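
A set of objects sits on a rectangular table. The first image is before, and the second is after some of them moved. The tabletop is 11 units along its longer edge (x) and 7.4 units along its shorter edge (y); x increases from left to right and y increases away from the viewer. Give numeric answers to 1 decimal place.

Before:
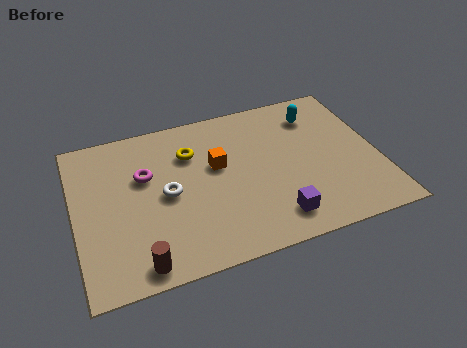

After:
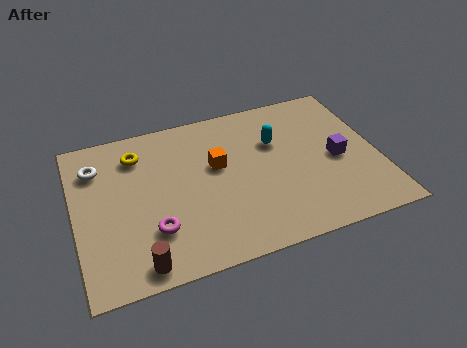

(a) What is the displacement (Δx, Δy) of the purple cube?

(2.5, 2.1)

The purple cube was at about (7.0, 1.3) and moved to about (9.5, 3.4).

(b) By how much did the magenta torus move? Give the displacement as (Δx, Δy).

(0.1, -2.6)

From the two frames, the magenta torus sits at roughly (2.6, 4.7) before and (2.7, 2.1) after.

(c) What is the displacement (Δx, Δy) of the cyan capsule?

(-1.6, -0.9)

From the two frames, the cyan capsule sits at roughly (9.0, 5.8) before and (7.4, 4.9) after.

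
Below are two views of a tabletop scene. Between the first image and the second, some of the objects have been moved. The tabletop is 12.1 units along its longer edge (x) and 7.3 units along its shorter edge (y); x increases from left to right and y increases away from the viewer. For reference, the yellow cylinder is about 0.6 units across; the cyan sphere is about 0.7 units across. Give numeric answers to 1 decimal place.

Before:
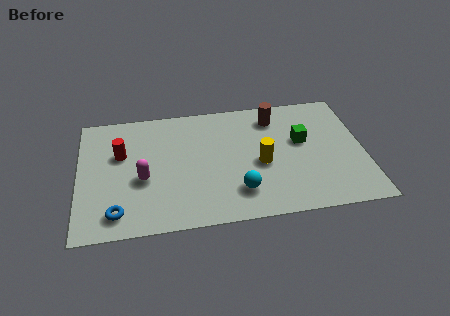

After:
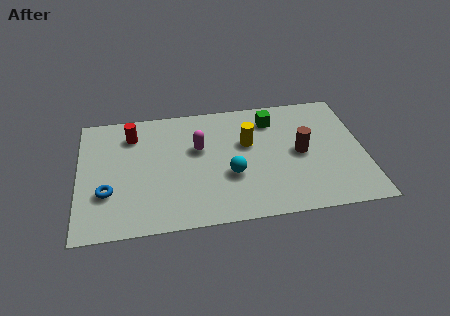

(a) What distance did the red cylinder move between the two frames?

1.2

The red cylinder was near (1.8, 4.6) before and (2.3, 5.7) after, so it travelled √(0.5² + 1.1²) ≈ 1.2 units.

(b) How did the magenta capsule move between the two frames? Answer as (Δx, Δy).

(2.4, 1.5)

The magenta capsule started near (2.7, 3.0) and ended near (5.1, 4.5).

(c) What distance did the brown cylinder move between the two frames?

2.5

From (8.4, 5.9) to (9.4, 3.6), the brown cylinder covered √(1.0² + 2.3²) ≈ 2.5 units.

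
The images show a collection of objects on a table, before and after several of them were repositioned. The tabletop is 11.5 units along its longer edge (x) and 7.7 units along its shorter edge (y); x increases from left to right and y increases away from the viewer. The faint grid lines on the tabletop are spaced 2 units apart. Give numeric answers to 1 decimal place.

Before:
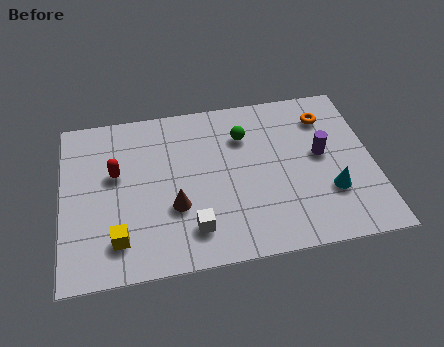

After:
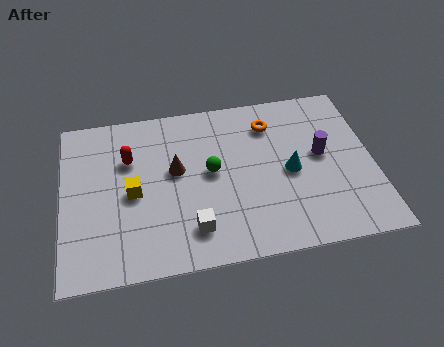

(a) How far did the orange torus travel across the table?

2.1

The orange torus was near (9.9, 6.0) before and (7.8, 6.0) after, so it travelled √(2.1² + 0.0²) ≈ 2.1 units.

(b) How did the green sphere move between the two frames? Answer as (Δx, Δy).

(-1.3, -1.5)

From the two frames, the green sphere sits at roughly (6.8, 5.6) before and (5.5, 4.1) after.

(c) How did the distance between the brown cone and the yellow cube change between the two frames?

-0.6

They were about 2.4 units apart before and 1.8 after — 0.6 units closer together.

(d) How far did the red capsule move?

0.8

The red capsule moved from about (2.0, 4.6) to (2.5, 5.2), a distance of √(0.5² + 0.6²) ≈ 0.8.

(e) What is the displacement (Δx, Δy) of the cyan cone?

(-1.4, 1.2)

From the two frames, the cyan cone sits at roughly (9.8, 2.4) before and (8.4, 3.6) after.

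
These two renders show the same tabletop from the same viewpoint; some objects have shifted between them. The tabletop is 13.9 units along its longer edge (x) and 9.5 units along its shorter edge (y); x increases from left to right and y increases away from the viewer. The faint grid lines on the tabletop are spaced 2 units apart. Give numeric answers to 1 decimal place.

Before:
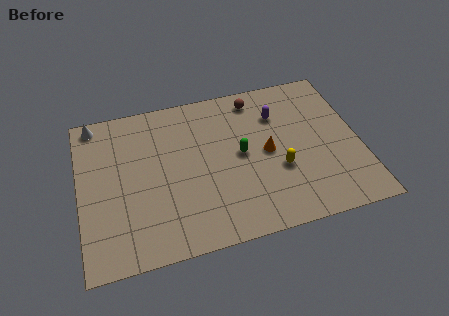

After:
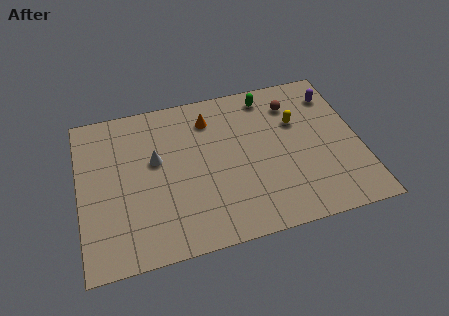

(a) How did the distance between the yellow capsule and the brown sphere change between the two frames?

-3.6

They were about 4.8 units apart before and 1.2 after — 3.6 units closer together.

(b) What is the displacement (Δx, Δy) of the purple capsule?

(2.9, 0.6)

From the two frames, the purple capsule sits at roughly (10.0, 6.9) before and (12.9, 7.5) after.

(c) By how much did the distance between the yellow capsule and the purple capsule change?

-1.0

They were about 3.4 units apart before and 2.4 after — 1.0 units closer together.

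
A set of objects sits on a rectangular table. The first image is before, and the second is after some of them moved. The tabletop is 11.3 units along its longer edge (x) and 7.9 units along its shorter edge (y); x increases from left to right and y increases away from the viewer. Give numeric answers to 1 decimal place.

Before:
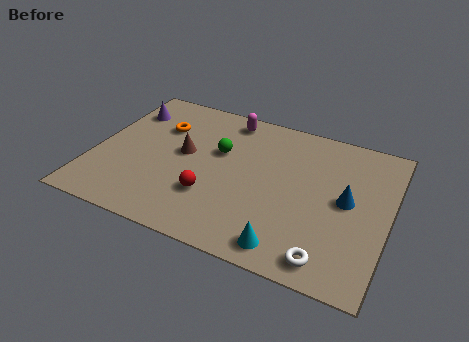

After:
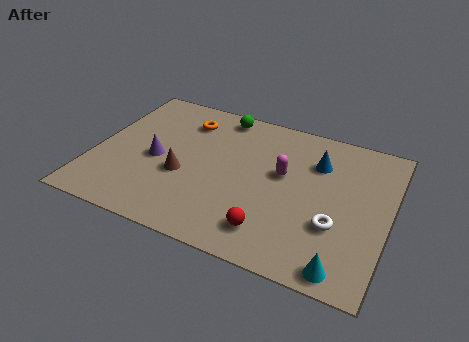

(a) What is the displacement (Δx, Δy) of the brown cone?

(0.1, -1.2)

The brown cone was at about (3.4, 4.3) and moved to about (3.5, 3.1).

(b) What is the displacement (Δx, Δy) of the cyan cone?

(2.1, -0.2)

The cyan cone started near (7.8, 1.0) and ended near (9.9, 0.8).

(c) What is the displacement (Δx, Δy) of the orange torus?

(0.9, 0.7)

The orange torus started near (2.3, 5.5) and ended near (3.2, 6.2).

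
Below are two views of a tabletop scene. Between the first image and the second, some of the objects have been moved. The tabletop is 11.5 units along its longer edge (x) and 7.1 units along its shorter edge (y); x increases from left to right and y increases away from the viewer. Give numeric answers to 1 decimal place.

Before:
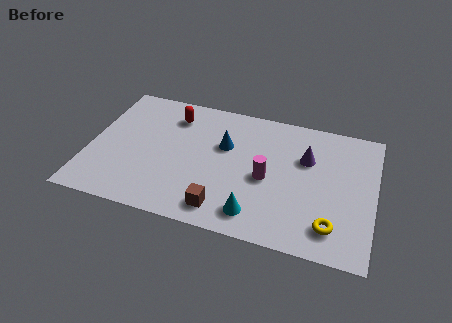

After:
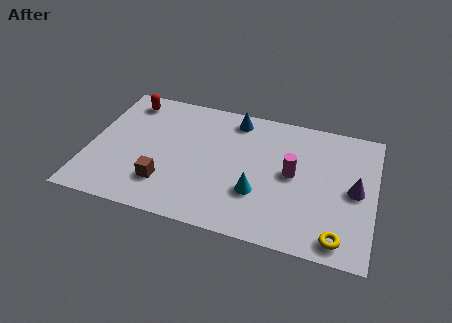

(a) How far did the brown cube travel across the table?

2.5

The brown cube moved from about (5.6, 1.1) to (3.2, 1.8), a distance of √(2.4² + 0.7²) ≈ 2.5.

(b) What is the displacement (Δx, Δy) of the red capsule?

(-1.9, 0.4)

The red capsule started near (3.2, 5.6) and ended near (1.3, 6.0).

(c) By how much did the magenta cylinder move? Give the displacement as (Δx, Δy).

(1.0, 0.5)

From the two frames, the magenta cylinder sits at roughly (7.2, 3.2) before and (8.2, 3.7) after.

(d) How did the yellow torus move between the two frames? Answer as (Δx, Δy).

(0.3, -0.5)

The yellow torus was at about (9.9, 1.4) and moved to about (10.2, 0.9).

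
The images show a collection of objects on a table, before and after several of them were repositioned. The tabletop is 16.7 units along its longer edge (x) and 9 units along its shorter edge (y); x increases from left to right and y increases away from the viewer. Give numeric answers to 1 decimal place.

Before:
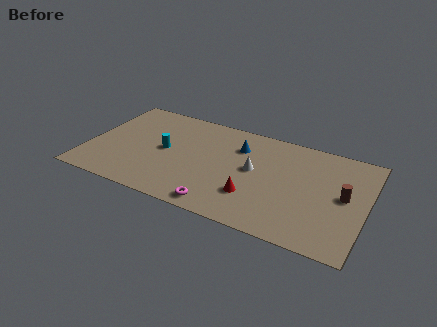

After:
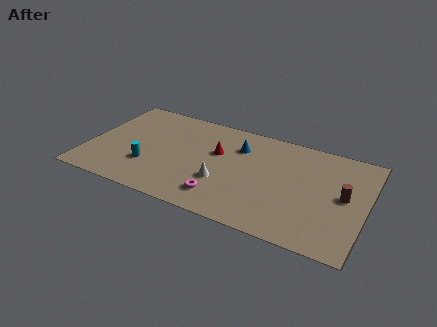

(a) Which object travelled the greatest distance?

the red cone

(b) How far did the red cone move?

3.9

From (10.2, 2.6) to (7.7, 5.6), the red cone covered √(2.5² + 3.0²) ≈ 3.9 units.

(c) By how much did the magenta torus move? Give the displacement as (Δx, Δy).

(0.0, 0.8)

The magenta torus started near (8.4, 1.0) and ended near (8.4, 1.8).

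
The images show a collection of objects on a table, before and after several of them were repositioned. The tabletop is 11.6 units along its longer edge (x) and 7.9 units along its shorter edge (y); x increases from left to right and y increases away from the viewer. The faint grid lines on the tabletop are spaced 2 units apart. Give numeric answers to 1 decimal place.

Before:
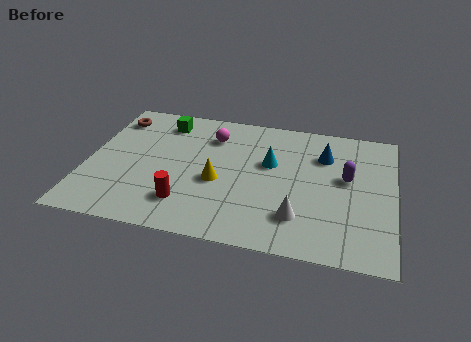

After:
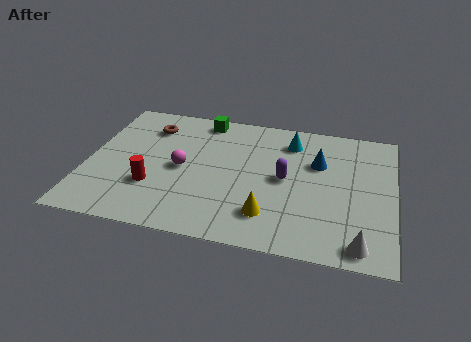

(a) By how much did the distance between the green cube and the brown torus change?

+0.3

They were about 1.9 units apart before and 2.2 after — 0.3 units further apart.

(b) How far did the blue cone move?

0.5

The blue cone moved from about (8.9, 5.7) to (8.7, 5.2), a distance of √(0.2² + 0.5²) ≈ 0.5.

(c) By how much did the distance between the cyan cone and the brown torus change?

-0.9

Before: roughly 6.3 units apart; after: 5.4. That's 0.9 units closer together.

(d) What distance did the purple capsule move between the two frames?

2.4

From (9.8, 4.5) to (7.5, 4.0), the purple capsule covered √(2.3² + 0.5²) ≈ 2.4 units.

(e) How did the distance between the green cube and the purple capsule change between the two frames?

-2.9

They were about 7.4 units apart before and 4.5 after — 2.9 units closer together.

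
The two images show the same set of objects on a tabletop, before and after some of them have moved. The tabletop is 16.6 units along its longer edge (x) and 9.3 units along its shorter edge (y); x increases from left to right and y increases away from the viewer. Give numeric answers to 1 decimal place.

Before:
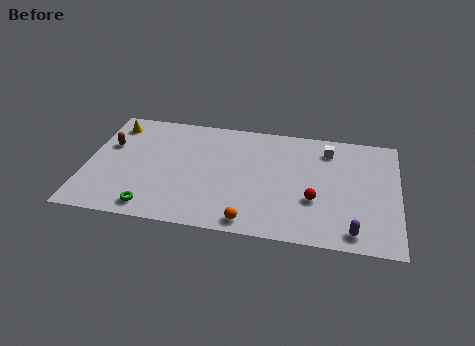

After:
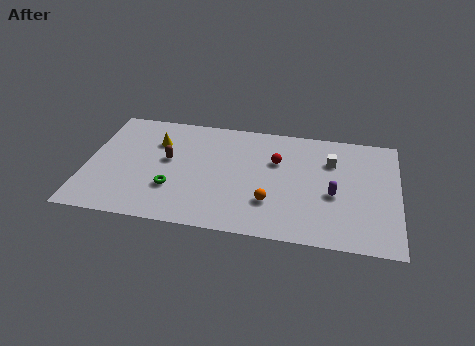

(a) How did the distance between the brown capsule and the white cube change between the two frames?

-3.0

The distance was about 11.8 in the first image and 8.8 in the second, so they moved 3.0 units closer together.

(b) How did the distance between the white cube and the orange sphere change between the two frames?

-2.6

Before: roughly 7.6 units apart; after: 5.0. That's 2.6 units closer together.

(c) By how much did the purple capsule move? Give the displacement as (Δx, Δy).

(-1.1, 2.7)

The purple capsule was at about (14.3, 1.2) and moved to about (13.2, 3.9).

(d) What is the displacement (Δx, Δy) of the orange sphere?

(1.0, 1.7)

The orange sphere was at about (8.9, 1.0) and moved to about (9.9, 2.7).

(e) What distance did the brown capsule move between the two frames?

3.3

The brown capsule moved from about (1.1, 5.9) to (4.3, 5.2), a distance of √(3.2² + 0.7²) ≈ 3.3.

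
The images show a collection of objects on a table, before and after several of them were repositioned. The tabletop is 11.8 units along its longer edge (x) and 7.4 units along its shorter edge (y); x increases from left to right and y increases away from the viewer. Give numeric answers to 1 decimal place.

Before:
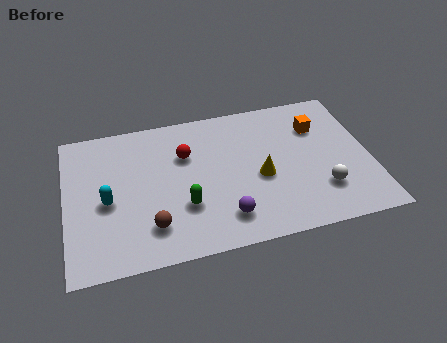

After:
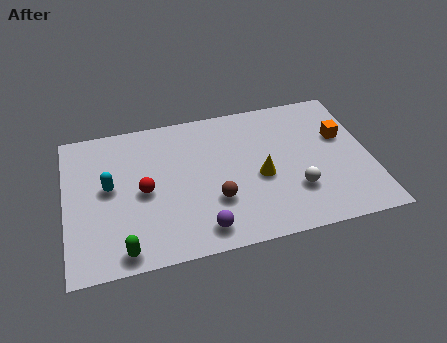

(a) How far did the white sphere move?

1.0

From (9.8, 2.0) to (8.8, 2.2), the white sphere covered √(1.0² + 0.2²) ≈ 1.0 units.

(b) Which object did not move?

the yellow cone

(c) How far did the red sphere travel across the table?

2.3

The red sphere moved from about (4.7, 5.0) to (3.0, 3.5), a distance of √(1.7² + 1.5²) ≈ 2.3.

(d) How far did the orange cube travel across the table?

1.1

From (9.9, 5.3) to (10.8, 4.6), the orange cube covered √(0.9² + 0.7²) ≈ 1.1 units.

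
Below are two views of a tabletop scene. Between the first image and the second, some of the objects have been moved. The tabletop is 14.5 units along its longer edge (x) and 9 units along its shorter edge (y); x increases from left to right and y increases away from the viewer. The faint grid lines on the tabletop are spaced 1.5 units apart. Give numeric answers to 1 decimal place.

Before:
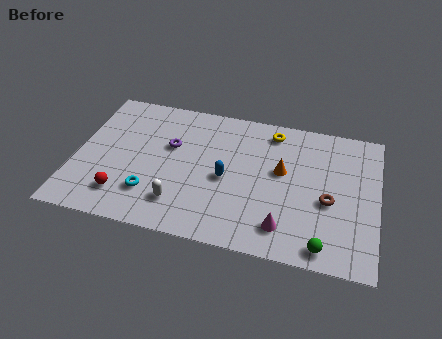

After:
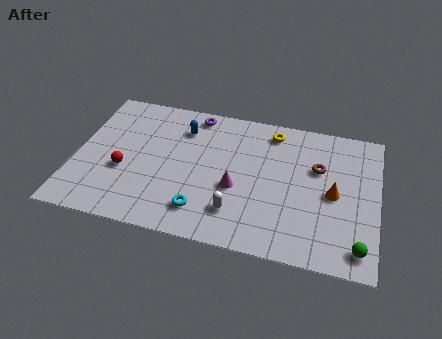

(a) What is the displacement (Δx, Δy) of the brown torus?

(-0.6, 2.0)

The brown torus started near (12.2, 3.8) and ended near (11.6, 5.8).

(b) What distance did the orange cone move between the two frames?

2.7

From (9.9, 5.2) to (12.4, 4.3), the orange cone covered √(2.5² + 0.9²) ≈ 2.7 units.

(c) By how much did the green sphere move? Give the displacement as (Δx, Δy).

(1.6, 0.3)

The green sphere started near (12.1, 1.0) and ended near (13.7, 1.3).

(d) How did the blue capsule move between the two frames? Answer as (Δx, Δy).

(-2.3, 2.8)

The blue capsule was at about (7.3, 4.1) and moved to about (5.0, 6.9).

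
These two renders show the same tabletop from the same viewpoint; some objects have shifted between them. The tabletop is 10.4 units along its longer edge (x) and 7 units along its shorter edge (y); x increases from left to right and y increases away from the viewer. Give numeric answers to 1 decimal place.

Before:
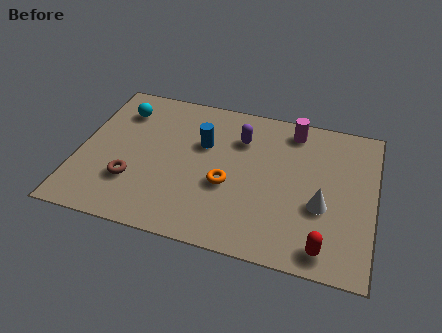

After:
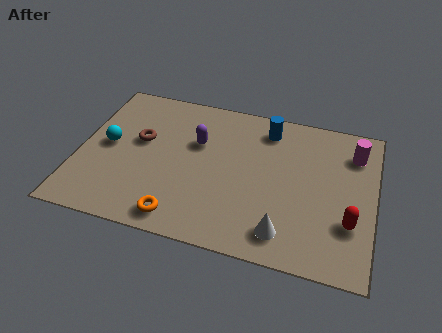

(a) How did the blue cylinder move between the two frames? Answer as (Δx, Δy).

(2.2, 1.3)

The blue cylinder started near (4.3, 4.5) and ended near (6.5, 5.8).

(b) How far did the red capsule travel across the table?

1.5

The red capsule was near (8.8, 0.9) before and (9.6, 2.2) after, so it travelled √(0.8² + 1.3²) ≈ 1.5 units.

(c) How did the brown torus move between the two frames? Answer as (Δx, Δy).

(0.1, 2.0)

The brown torus started near (2.0, 2.1) and ended near (2.1, 4.1).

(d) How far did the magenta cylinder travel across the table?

2.3

From (7.4, 6.0) to (9.6, 5.4), the magenta cylinder covered √(2.2² + 0.6²) ≈ 2.3 units.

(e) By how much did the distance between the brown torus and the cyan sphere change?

-2.2

The distance was about 3.4 in the first image and 1.2 in the second, so they moved 2.2 units closer together.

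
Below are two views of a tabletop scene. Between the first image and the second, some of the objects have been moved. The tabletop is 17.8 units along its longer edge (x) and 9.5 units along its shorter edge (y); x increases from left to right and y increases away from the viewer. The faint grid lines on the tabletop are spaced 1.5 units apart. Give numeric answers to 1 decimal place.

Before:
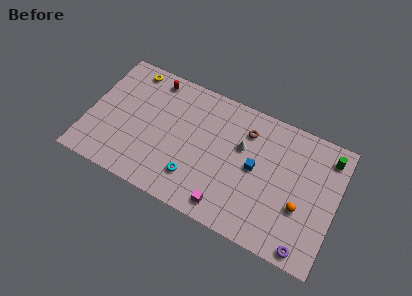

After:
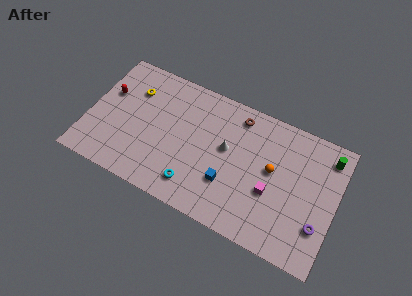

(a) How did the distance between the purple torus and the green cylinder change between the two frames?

-1.9

The distance was about 7.0 in the first image and 5.1 in the second, so they moved 1.9 units closer together.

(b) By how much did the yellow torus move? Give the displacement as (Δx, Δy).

(0.4, -1.5)

The yellow torus started near (2.5, 8.4) and ended near (2.9, 6.9).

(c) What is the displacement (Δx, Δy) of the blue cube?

(-1.7, -1.9)

From the two frames, the blue cube sits at roughly (12.0, 4.9) before and (10.3, 3.0) after.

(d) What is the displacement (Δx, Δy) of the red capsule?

(-3.0, -2.3)

The red capsule started near (4.2, 8.3) and ended near (1.2, 6.0).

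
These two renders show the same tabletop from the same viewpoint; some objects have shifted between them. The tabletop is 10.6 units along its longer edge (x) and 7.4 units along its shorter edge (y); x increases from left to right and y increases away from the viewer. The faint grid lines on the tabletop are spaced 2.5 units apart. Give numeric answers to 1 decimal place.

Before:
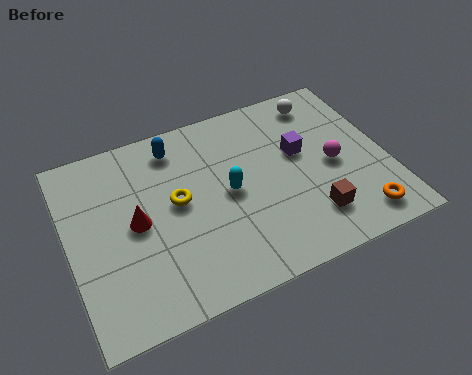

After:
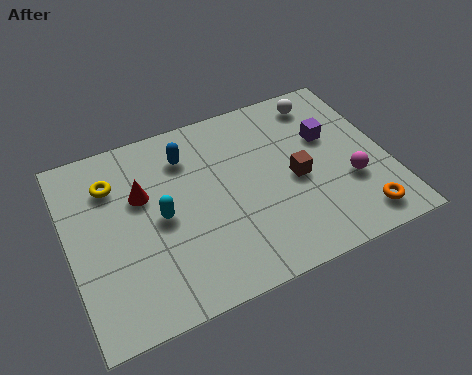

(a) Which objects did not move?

the orange torus and the white sphere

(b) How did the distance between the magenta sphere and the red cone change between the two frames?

+0.4

They were about 6.6 units apart before and 7.0 after — 0.4 units further apart.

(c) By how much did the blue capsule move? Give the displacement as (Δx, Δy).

(0.3, -0.5)

The blue capsule was at about (3.8, 6.2) and moved to about (4.1, 5.7).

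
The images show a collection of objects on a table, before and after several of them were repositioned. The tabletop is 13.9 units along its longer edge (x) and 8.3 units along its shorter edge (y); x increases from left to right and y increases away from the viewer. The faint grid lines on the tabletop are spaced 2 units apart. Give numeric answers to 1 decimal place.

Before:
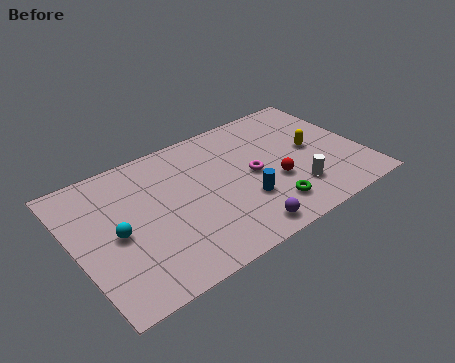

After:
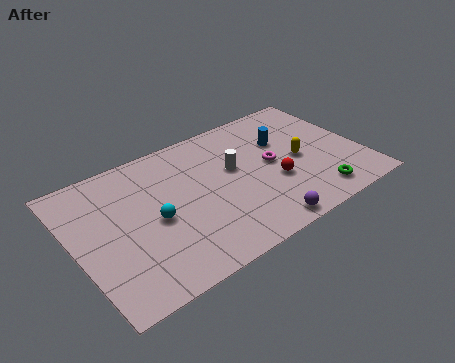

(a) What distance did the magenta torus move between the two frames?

1.0

The magenta torus moved from about (8.6, 4.1) to (9.6, 4.3), a distance of √(1.0² + 0.2²) ≈ 1.0.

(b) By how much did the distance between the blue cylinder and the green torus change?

+2.9

Before: roughly 1.4 units apart; after: 4.3. That's 2.9 units further apart.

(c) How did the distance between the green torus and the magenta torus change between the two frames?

+1.0

The distance was about 2.4 in the first image and 3.4 in the second, so they moved 1.0 units further apart.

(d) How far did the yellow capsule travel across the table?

0.8

The yellow capsule moved from about (11.6, 4.3) to (10.9, 3.9), a distance of √(0.7² + 0.4²) ≈ 0.8.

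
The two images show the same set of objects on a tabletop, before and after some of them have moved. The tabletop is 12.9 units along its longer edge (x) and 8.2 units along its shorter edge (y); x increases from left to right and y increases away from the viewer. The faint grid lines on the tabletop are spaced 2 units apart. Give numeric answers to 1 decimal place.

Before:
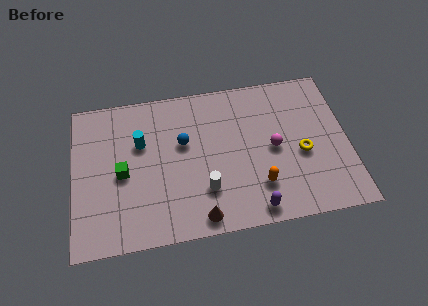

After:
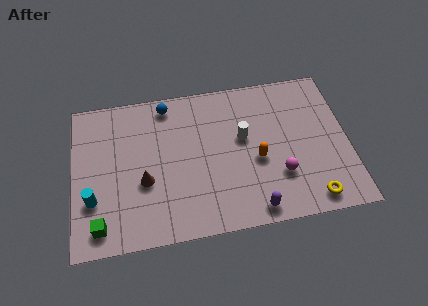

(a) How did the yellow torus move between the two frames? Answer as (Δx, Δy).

(0.3, -2.5)

The yellow torus was at about (10.7, 3.5) and moved to about (11.0, 1.0).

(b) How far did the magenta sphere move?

1.5

The magenta sphere moved from about (9.4, 4.0) to (9.6, 2.5), a distance of √(0.2² + 1.5²) ≈ 1.5.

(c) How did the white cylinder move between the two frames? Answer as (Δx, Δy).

(1.9, 2.5)

The white cylinder was at about (6.1, 2.3) and moved to about (8.0, 4.8).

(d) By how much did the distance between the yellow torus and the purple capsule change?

-0.8

They were about 3.5 units apart before and 2.7 after — 0.8 units closer together.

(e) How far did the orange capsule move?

1.4

From (8.6, 2.1) to (8.6, 3.5), the orange capsule covered √(0.0² + 1.4²) ≈ 1.4 units.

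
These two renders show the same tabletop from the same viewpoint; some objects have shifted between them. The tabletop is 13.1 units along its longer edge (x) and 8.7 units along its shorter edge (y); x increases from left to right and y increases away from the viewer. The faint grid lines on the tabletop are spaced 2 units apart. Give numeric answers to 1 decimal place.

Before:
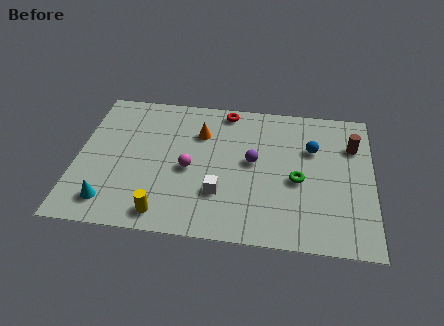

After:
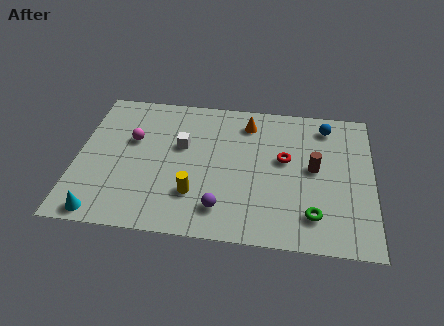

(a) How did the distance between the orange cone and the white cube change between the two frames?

-0.3

The distance was about 3.7 in the first image and 3.4 in the second, so they moved 0.3 units closer together.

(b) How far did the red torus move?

3.9

From (6.5, 7.8) to (9.2, 5.0), the red torus covered √(2.7² + 2.8²) ≈ 3.9 units.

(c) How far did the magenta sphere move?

3.0

From (5.0, 3.9) to (2.4, 5.4), the magenta sphere covered √(2.6² + 1.5²) ≈ 3.0 units.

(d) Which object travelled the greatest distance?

the red torus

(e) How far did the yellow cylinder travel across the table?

1.8

From (4.0, 1.1) to (5.3, 2.4), the yellow cylinder covered √(1.3² + 1.3²) ≈ 1.8 units.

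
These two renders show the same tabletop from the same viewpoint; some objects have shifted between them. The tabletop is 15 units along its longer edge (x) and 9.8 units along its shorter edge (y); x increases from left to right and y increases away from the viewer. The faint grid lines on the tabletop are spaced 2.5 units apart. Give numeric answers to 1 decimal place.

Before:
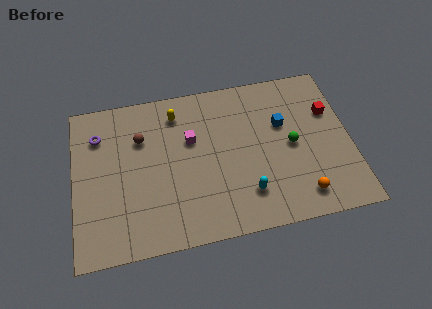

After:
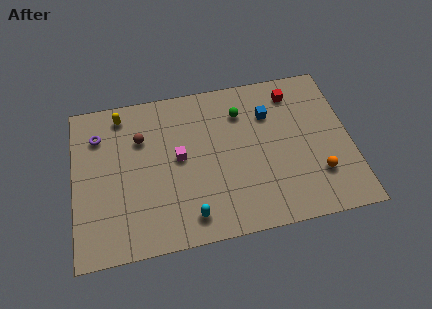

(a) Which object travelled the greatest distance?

the green sphere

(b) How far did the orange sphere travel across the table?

1.5

The orange sphere was near (12.1, 1.6) before and (13.1, 2.7) after, so it travelled √(1.0² + 1.1²) ≈ 1.5 units.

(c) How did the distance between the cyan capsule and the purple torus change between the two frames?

-1.8

Before: roughly 9.3 units apart; after: 7.5. That's 1.8 units closer together.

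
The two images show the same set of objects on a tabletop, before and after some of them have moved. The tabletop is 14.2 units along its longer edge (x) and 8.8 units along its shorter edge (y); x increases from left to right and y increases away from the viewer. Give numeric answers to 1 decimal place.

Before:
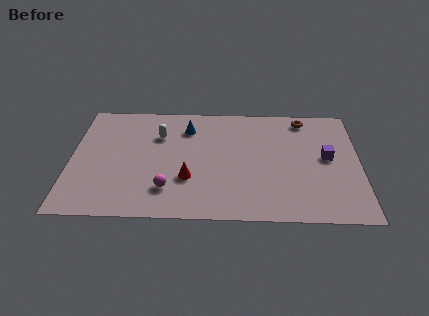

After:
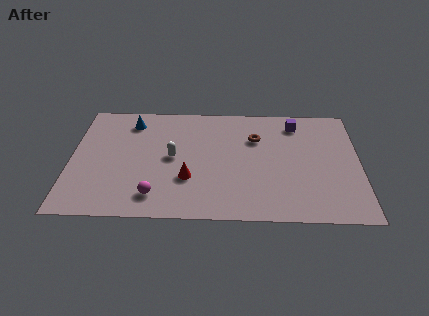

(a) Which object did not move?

the red cone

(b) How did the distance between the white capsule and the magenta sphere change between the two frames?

-1.1

The distance was about 4.1 in the first image and 3.0 in the second, so they moved 1.1 units closer together.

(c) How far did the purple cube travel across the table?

3.0

From (12.6, 4.7) to (11.1, 7.3), the purple cube covered √(1.5² + 2.6²) ≈ 3.0 units.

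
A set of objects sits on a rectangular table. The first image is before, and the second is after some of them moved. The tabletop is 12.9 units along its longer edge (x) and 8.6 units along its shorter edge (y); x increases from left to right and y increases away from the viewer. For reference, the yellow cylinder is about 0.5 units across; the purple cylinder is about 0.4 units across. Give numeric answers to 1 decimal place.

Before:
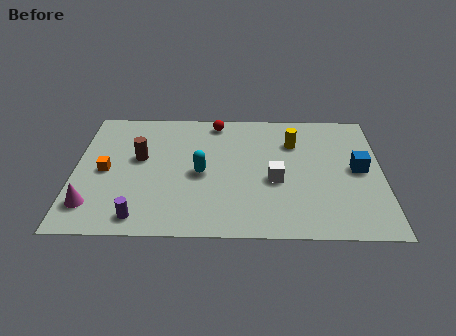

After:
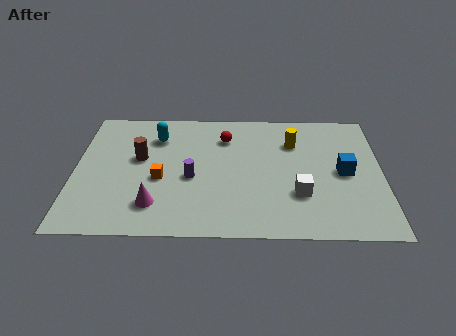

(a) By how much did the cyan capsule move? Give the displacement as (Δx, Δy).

(-1.9, 2.5)

From the two frames, the cyan capsule sits at roughly (5.3, 4.0) before and (3.4, 6.5) after.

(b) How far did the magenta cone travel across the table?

2.6

The magenta cone was near (0.8, 1.8) before and (3.4, 1.9) after, so it travelled √(2.6² + 0.1²) ≈ 2.6 units.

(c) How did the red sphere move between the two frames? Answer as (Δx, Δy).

(0.4, -1.1)

From the two frames, the red sphere sits at roughly (5.9, 7.6) before and (6.3, 6.5) after.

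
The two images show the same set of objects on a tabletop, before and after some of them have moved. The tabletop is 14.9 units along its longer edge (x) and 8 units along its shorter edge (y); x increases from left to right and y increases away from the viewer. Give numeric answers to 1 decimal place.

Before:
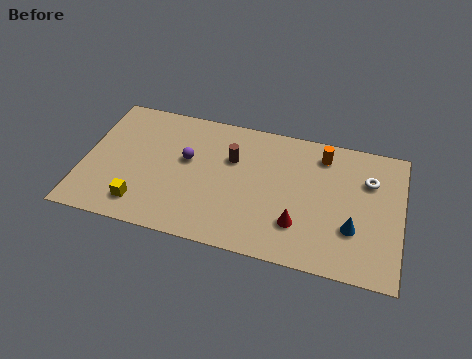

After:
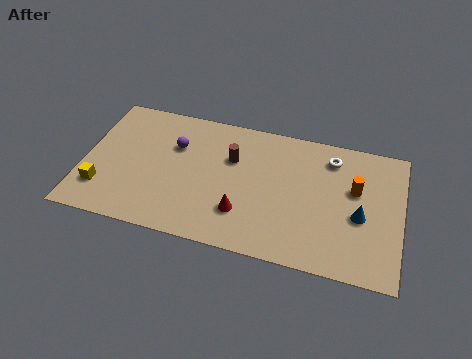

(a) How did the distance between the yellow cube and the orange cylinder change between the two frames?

+2.4

They were about 9.7 units apart before and 12.1 after — 2.4 units further apart.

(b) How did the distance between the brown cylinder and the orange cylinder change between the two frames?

+1.4

They were about 4.4 units apart before and 5.8 after — 1.4 units further apart.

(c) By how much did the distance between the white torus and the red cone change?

+1.2

The distance was about 4.6 in the first image and 5.8 in the second, so they moved 1.2 units further apart.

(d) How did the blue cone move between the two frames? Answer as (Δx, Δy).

(0.3, 0.8)

The blue cone was at about (12.7, 2.6) and moved to about (13.0, 3.4).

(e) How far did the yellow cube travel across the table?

2.0

From (2.9, 1.5) to (1.0, 2.0), the yellow cube covered √(1.9² + 0.5²) ≈ 2.0 units.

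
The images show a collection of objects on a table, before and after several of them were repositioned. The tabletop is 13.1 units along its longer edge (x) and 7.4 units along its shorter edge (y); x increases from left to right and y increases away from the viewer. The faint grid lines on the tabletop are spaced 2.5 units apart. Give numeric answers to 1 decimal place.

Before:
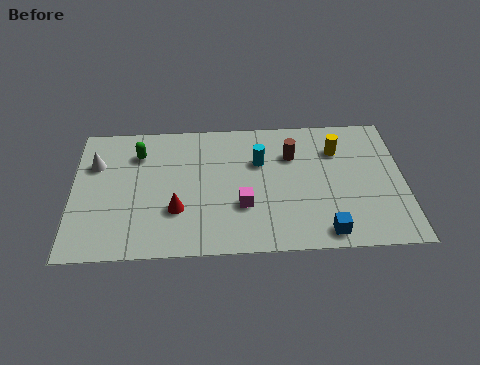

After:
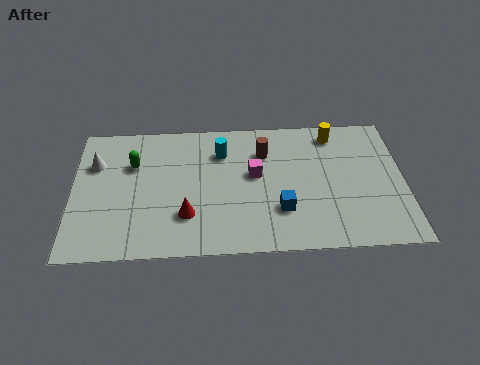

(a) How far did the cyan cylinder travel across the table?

1.6

The cyan cylinder was near (7.4, 4.9) before and (5.9, 5.5) after, so it travelled √(1.5² + 0.6²) ≈ 1.6 units.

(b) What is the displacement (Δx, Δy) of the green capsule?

(-0.2, -0.6)

The green capsule was at about (2.6, 5.6) and moved to about (2.4, 5.0).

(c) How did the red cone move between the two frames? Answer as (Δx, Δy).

(0.4, -0.3)

From the two frames, the red cone sits at roughly (4.1, 2.4) before and (4.5, 2.1) after.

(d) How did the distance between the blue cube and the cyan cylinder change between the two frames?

-0.7

The distance was about 4.7 in the first image and 4.0 in the second, so they moved 0.7 units closer together.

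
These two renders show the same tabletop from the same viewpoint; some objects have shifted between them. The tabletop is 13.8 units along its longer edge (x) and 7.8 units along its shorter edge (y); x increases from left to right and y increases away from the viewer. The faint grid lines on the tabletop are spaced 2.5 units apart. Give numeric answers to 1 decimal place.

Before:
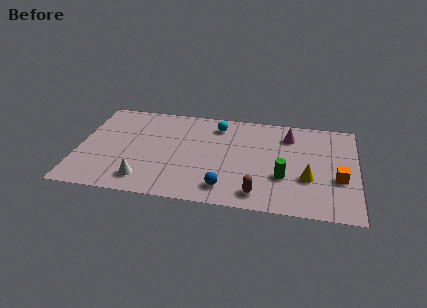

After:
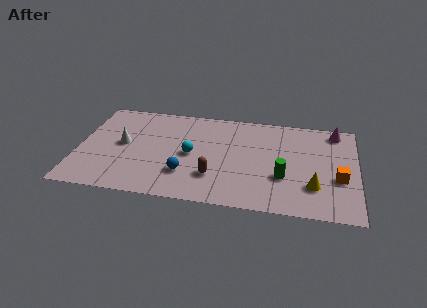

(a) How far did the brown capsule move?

2.4

The brown capsule was near (9.0, 1.2) before and (6.8, 2.2) after, so it travelled √(2.2² + 1.0²) ≈ 2.4 units.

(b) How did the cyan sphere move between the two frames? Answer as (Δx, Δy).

(-1.2, -2.6)

The cyan sphere was at about (6.8, 6.4) and moved to about (5.6, 3.8).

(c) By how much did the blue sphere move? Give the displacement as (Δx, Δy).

(-2.0, 0.8)

The blue sphere started near (7.4, 1.4) and ended near (5.4, 2.2).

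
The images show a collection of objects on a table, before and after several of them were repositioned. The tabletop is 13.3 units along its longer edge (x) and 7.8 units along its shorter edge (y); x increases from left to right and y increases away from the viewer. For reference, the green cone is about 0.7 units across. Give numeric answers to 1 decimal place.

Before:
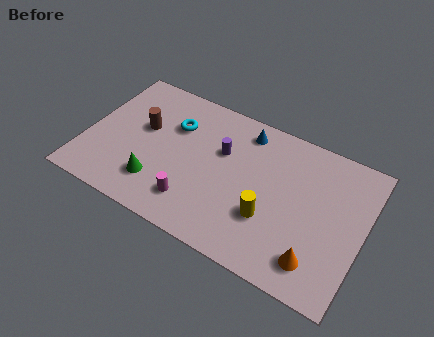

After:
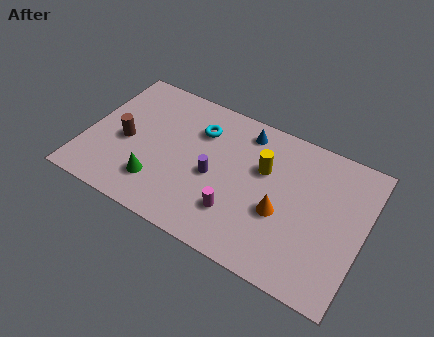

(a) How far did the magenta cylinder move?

2.0

From (5.5, 1.7) to (7.5, 2.1), the magenta cylinder covered √(2.0² + 0.4²) ≈ 2.0 units.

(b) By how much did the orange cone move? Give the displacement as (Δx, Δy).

(-1.9, 1.6)

The orange cone started near (11.4, 1.5) and ended near (9.5, 3.1).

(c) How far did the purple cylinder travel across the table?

1.5

From (6.4, 5.0) to (6.2, 3.5), the purple cylinder covered √(0.2² + 1.5²) ≈ 1.5 units.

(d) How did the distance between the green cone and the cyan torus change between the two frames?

+0.6

Before: roughly 3.5 units apart; after: 4.1. That's 0.6 units further apart.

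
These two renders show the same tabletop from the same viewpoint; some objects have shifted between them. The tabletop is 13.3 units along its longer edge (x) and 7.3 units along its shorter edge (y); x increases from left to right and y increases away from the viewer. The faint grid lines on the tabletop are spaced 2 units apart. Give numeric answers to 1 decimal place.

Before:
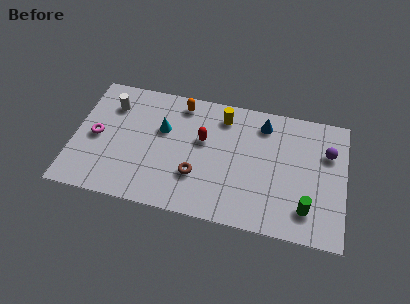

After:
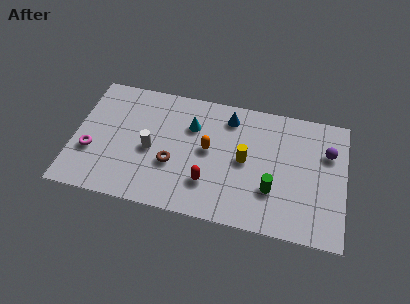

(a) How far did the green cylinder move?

1.8

From (11.5, 1.6) to (9.8, 2.3), the green cylinder covered √(1.7² + 0.7²) ≈ 1.8 units.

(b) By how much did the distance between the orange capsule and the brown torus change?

-2.0

Before: roughly 4.1 units apart; after: 2.1. That's 2.0 units closer together.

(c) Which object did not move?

the purple sphere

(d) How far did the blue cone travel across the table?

1.7

The blue cone was near (9.2, 6.0) before and (7.5, 6.0) after, so it travelled √(1.7² + 0.0²) ≈ 1.7 units.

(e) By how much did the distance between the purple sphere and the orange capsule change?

-1.5

The distance was about 7.4 in the first image and 5.9 in the second, so they moved 1.5 units closer together.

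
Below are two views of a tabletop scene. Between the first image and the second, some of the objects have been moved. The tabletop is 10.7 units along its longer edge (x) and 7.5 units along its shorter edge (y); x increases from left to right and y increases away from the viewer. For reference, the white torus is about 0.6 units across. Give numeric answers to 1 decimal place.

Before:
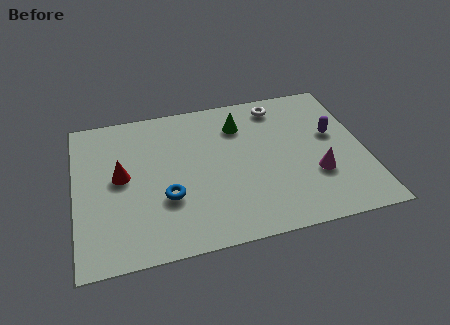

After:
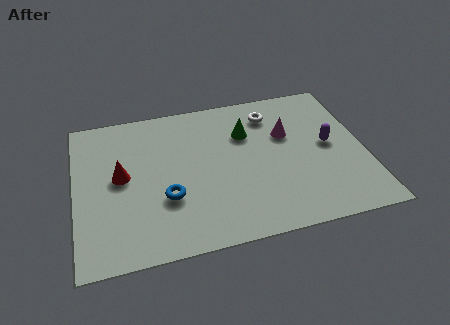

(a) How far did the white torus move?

0.5

The white torus moved from about (7.7, 6.4) to (7.4, 6.0), a distance of √(0.3² + 0.4²) ≈ 0.5.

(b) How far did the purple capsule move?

0.5

From (9.6, 4.4) to (9.4, 3.9), the purple capsule covered √(0.2² + 0.5²) ≈ 0.5 units.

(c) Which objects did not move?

the blue torus and the red cone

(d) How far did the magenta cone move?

2.5

The magenta cone was near (8.8, 2.5) before and (7.9, 4.8) after, so it travelled √(0.9² + 2.3²) ≈ 2.5 units.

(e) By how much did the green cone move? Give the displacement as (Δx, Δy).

(0.2, -0.5)

From the two frames, the green cone sits at roughly (6.2, 5.7) before and (6.4, 5.2) after.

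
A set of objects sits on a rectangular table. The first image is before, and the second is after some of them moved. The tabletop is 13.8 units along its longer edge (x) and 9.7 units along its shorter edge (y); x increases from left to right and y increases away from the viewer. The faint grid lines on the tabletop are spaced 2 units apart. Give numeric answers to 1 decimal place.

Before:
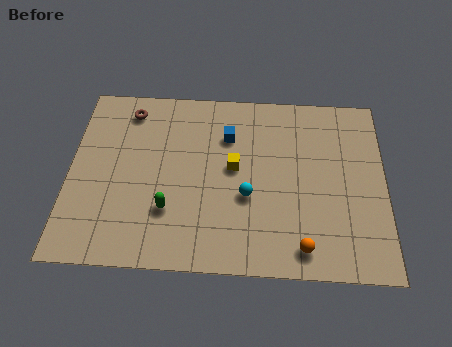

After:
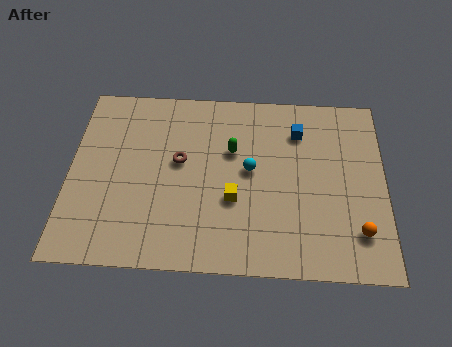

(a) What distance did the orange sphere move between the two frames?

2.6

The orange sphere was near (10.2, 1.3) before and (12.6, 2.2) after, so it travelled √(2.4² + 0.9²) ≈ 2.6 units.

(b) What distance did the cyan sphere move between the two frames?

1.4

The cyan sphere was near (7.8, 3.8) before and (7.9, 5.2) after, so it travelled √(0.1² + 1.4²) ≈ 1.4 units.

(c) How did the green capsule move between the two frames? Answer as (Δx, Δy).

(2.7, 3.3)

From the two frames, the green capsule sits at roughly (4.4, 2.9) before and (7.1, 6.2) after.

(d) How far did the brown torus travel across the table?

3.5

The brown torus was near (2.5, 8.2) before and (4.8, 5.5) after, so it travelled √(2.3² + 2.7²) ≈ 3.5 units.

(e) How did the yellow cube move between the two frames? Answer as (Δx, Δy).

(0.0, -1.7)

The yellow cube started near (7.2, 5.3) and ended near (7.2, 3.6).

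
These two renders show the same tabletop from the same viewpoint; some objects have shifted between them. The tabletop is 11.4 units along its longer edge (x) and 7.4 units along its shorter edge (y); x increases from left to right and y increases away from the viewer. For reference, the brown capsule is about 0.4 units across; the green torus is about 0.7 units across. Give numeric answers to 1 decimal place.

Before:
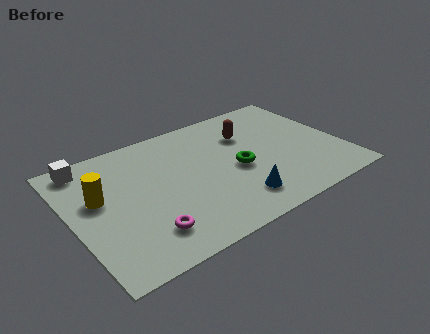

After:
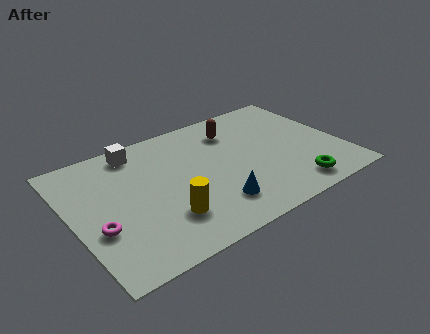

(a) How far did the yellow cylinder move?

3.4

From (1.2, 4.4) to (3.6, 2.0), the yellow cylinder covered √(2.4² + 2.4²) ≈ 3.4 units.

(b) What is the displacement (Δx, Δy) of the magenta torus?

(-1.8, 1.1)

The magenta torus was at about (2.7, 1.6) and moved to about (0.9, 2.7).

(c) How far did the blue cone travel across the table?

0.9

The blue cone moved from about (6.5, 1.5) to (5.6, 1.7), a distance of √(0.9² + 0.2²) ≈ 0.9.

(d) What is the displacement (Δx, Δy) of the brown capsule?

(-0.5, 0.5)

The brown capsule was at about (7.7, 5.2) and moved to about (7.2, 5.7).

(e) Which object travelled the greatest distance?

the yellow cylinder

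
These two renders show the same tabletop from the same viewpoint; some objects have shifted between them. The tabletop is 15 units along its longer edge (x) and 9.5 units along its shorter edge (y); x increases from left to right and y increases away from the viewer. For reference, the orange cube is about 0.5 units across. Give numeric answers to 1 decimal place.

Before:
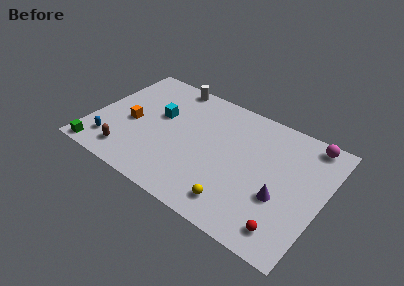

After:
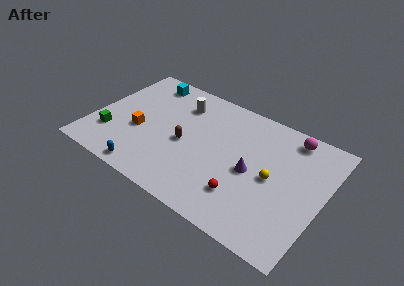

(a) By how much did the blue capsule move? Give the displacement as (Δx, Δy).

(2.6, -1.0)

The blue capsule was at about (1.6, 1.9) and moved to about (4.2, 0.9).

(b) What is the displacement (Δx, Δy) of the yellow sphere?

(1.8, 3.0)

The yellow sphere was at about (10.0, 1.6) and moved to about (11.8, 4.6).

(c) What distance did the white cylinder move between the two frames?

1.7

From (4.3, 8.7) to (5.2, 7.3), the white cylinder covered √(0.9² + 1.4²) ≈ 1.7 units.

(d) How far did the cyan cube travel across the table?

2.9

The cyan cube was near (4.1, 5.7) before and (2.7, 8.2) after, so it travelled √(1.4² + 2.5²) ≈ 2.9 units.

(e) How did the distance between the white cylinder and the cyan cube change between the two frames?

-0.3

They were about 3.0 units apart before and 2.7 after — 0.3 units closer together.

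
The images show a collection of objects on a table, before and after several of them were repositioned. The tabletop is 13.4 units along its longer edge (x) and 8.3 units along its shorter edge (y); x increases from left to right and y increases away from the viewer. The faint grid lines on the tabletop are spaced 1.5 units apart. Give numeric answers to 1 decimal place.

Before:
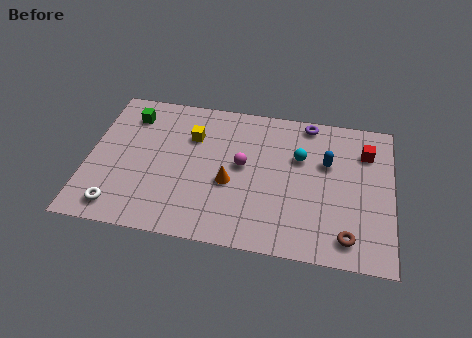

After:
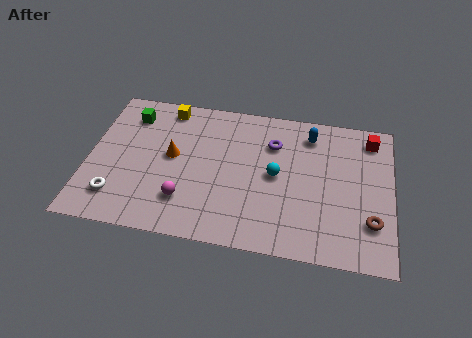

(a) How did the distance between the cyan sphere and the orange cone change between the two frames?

+1.0

Before: roughly 3.6 units apart; after: 4.6. That's 1.0 units further apart.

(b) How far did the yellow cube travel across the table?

1.9

From (4.5, 5.8) to (3.3, 7.3), the yellow cube covered √(1.2² + 1.5²) ≈ 1.9 units.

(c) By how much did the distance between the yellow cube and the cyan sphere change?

+1.1

They were about 4.8 units apart before and 5.9 after — 1.1 units further apart.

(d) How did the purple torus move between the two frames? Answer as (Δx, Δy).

(-1.5, -1.5)

The purple torus was at about (9.6, 7.5) and moved to about (8.1, 6.0).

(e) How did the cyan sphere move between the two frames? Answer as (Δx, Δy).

(-1.0, -1.2)

From the two frames, the cyan sphere sits at roughly (9.3, 5.4) before and (8.3, 4.2) after.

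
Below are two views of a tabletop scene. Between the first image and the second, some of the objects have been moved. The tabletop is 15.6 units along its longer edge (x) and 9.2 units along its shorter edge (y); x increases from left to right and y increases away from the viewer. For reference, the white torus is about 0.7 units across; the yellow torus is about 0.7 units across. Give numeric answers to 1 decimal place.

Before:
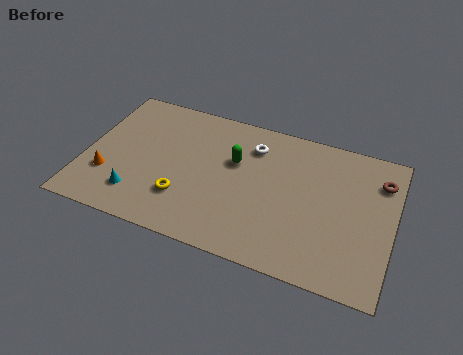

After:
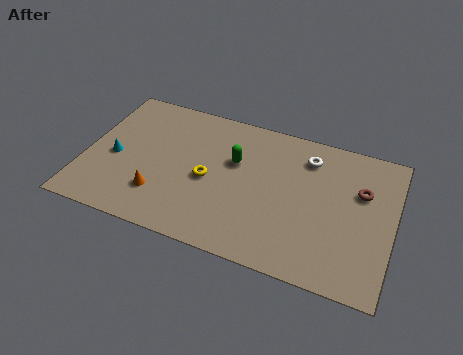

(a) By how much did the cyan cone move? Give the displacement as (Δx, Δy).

(-1.4, 2.1)

The cyan cone started near (2.9, 2.0) and ended near (1.5, 4.1).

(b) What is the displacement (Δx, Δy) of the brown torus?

(-0.9, -1.0)

The brown torus was at about (14.8, 7.0) and moved to about (13.9, 6.0).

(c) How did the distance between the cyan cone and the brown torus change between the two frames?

-0.4

Before: roughly 12.9 units apart; after: 12.5. That's 0.4 units closer together.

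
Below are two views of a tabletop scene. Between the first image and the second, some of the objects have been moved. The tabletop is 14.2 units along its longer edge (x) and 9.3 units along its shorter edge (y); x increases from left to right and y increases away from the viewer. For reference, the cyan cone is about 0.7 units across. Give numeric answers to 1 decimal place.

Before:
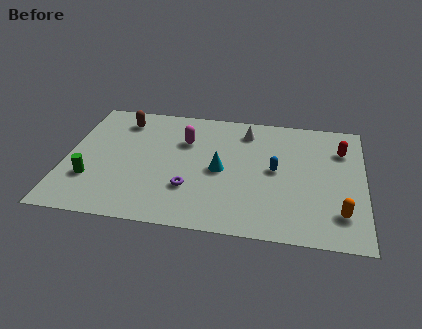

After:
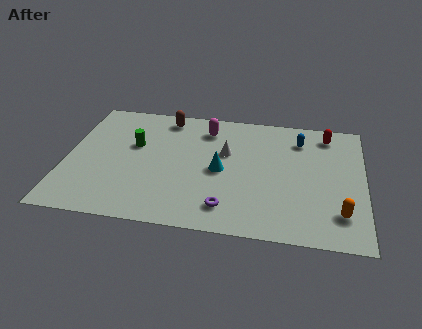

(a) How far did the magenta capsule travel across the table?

1.5

The magenta capsule was near (5.6, 6.4) before and (6.6, 7.5) after, so it travelled √(1.0² + 1.1²) ≈ 1.5 units.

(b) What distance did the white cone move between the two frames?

2.0

The white cone was near (8.5, 7.6) before and (7.6, 5.8) after, so it travelled √(0.9² + 1.8²) ≈ 2.0 units.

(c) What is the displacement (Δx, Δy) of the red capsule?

(-0.7, 1.1)

The red capsule started near (13.1, 6.8) and ended near (12.4, 7.9).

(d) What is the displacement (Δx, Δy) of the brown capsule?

(2.1, 0.5)

The brown capsule was at about (2.5, 7.6) and moved to about (4.6, 8.1).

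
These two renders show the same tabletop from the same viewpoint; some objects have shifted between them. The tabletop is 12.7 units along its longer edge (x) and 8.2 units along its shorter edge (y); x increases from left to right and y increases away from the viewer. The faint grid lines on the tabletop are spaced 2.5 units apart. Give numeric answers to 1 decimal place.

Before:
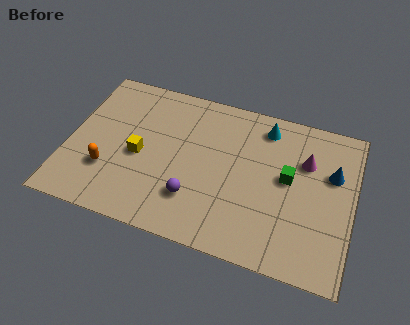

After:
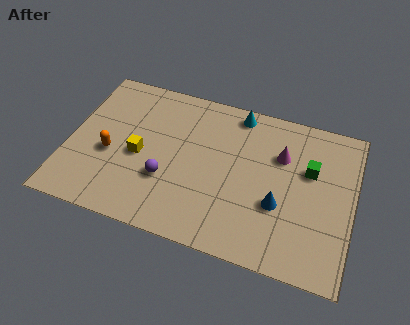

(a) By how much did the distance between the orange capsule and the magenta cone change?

-1.3

The distance was about 9.1 in the first image and 7.8 in the second, so they moved 1.3 units closer together.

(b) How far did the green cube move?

1.1

The green cube was near (9.8, 4.5) before and (10.7, 5.2) after, so it travelled √(0.9² + 0.7²) ≈ 1.1 units.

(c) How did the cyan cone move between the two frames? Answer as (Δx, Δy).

(-1.3, 0.4)

From the two frames, the cyan cone sits at roughly (8.6, 6.9) before and (7.3, 7.3) after.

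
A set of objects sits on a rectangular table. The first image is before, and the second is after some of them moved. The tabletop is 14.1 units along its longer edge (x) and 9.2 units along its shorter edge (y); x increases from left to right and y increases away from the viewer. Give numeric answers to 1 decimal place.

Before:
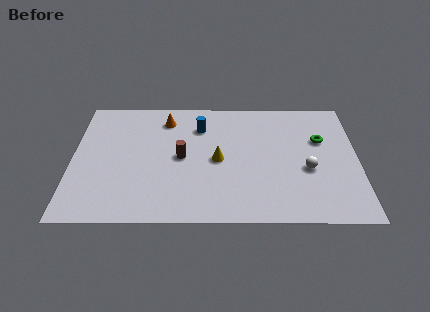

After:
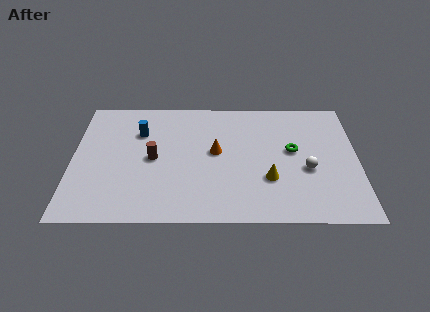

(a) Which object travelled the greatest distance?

the orange cone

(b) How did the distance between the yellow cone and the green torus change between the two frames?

-2.9

They were about 5.3 units apart before and 2.4 after — 2.9 units closer together.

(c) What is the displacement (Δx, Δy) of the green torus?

(-1.4, -0.8)

From the two frames, the green torus sits at roughly (12.3, 5.9) before and (10.9, 5.1) after.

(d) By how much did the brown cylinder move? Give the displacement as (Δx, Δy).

(-1.4, -0.1)

From the two frames, the brown cylinder sits at roughly (5.4, 4.6) before and (4.0, 4.5) after.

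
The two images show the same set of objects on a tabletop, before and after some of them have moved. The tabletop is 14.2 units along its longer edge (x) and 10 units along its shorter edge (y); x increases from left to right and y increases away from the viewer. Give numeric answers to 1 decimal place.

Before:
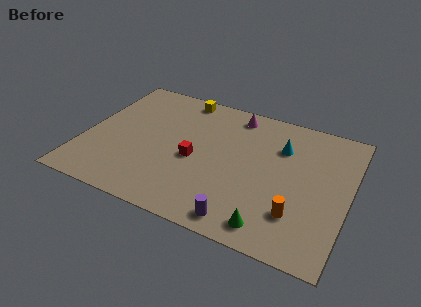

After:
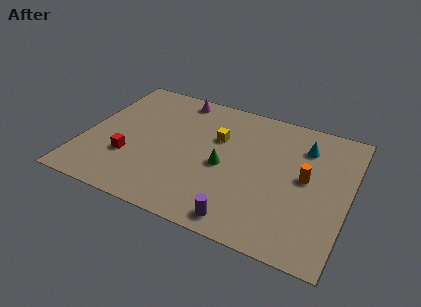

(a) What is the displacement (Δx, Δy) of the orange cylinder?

(0.2, 2.7)

From the two frames, the orange cylinder sits at roughly (11.7, 2.6) before and (11.9, 5.3) after.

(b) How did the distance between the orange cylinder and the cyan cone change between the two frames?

-2.4

They were about 4.7 units apart before and 2.3 after — 2.4 units closer together.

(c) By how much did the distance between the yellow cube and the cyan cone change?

-1.3

The distance was about 6.0 in the first image and 4.7 in the second, so they moved 1.3 units closer together.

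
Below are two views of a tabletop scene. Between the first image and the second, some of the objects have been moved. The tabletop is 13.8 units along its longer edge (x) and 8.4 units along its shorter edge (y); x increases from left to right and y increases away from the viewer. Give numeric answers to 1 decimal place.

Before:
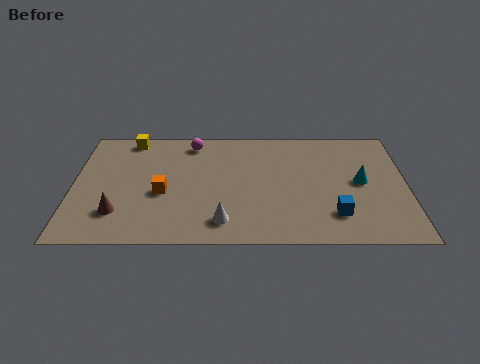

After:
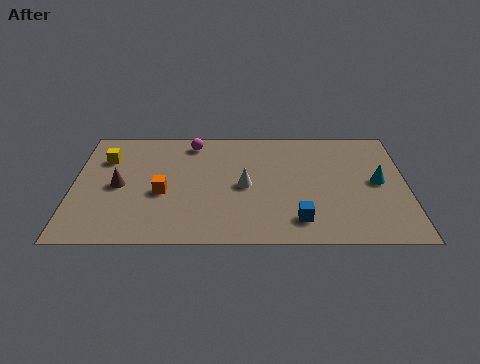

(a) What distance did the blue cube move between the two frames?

1.6

The blue cube moved from about (10.8, 2.0) to (9.3, 1.6), a distance of √(1.5² + 0.4²) ≈ 1.6.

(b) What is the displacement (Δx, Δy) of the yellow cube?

(-1.0, -1.5)

The yellow cube started near (2.3, 7.5) and ended near (1.3, 6.0).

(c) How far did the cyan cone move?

0.7

From (11.9, 4.3) to (12.6, 4.3), the cyan cone covered √(0.7² + 0.0²) ≈ 0.7 units.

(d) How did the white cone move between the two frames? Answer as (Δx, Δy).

(0.9, 2.5)

From the two frames, the white cone sits at roughly (6.2, 1.5) before and (7.1, 4.0) after.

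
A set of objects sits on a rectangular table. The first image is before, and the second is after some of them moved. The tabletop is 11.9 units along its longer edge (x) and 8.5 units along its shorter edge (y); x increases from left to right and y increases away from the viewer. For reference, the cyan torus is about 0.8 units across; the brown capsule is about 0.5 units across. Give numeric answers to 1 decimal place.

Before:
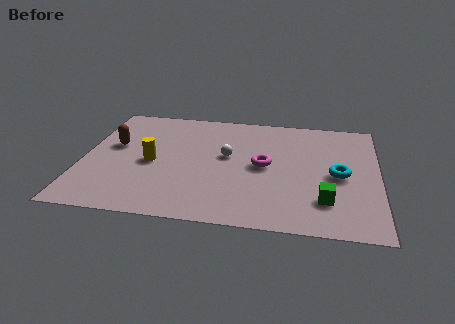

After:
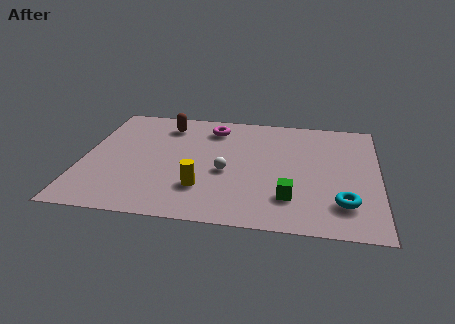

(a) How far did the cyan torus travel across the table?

2.0

The cyan torus moved from about (10.3, 4.0) to (10.5, 2.0), a distance of √(0.2² + 2.0²) ≈ 2.0.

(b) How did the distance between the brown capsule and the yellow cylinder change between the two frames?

+3.0

The distance was about 1.9 in the first image and 4.9 in the second, so they moved 3.0 units further apart.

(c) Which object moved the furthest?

the magenta torus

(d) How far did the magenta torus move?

3.4

From (7.3, 4.3) to (5.1, 6.9), the magenta torus covered √(2.2² + 2.6²) ≈ 3.4 units.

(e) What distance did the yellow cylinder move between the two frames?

2.6

The yellow cylinder moved from about (2.8, 3.9) to (4.9, 2.3), a distance of √(2.1² + 1.6²) ≈ 2.6.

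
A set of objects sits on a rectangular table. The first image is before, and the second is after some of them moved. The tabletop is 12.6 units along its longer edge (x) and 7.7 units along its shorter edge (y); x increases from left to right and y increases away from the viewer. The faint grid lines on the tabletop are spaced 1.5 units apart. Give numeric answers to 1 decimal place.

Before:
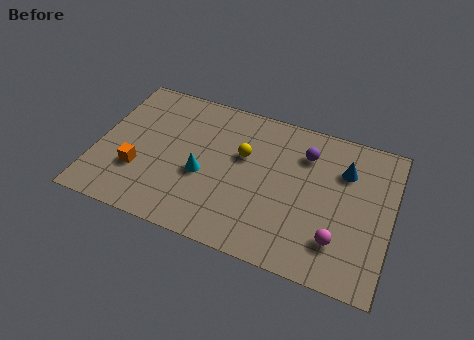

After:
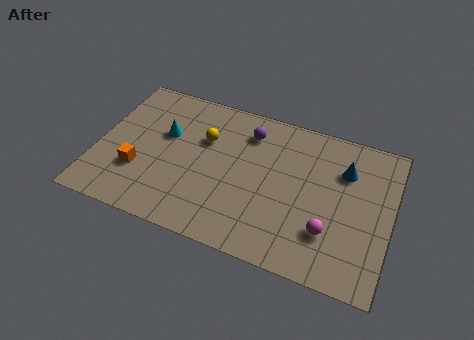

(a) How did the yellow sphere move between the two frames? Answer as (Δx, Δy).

(-1.7, 0.3)

The yellow sphere was at about (6.2, 4.8) and moved to about (4.5, 5.1).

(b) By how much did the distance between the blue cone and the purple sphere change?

+2.5

Before: roughly 1.7 units apart; after: 4.2. That's 2.5 units further apart.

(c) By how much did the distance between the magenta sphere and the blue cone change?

-0.3

The distance was about 3.6 in the first image and 3.3 in the second, so they moved 0.3 units closer together.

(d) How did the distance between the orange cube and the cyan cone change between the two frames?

-0.3

They were about 2.8 units apart before and 2.5 after — 0.3 units closer together.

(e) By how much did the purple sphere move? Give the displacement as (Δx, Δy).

(-2.5, 0.3)

The purple sphere started near (8.8, 5.8) and ended near (6.3, 6.1).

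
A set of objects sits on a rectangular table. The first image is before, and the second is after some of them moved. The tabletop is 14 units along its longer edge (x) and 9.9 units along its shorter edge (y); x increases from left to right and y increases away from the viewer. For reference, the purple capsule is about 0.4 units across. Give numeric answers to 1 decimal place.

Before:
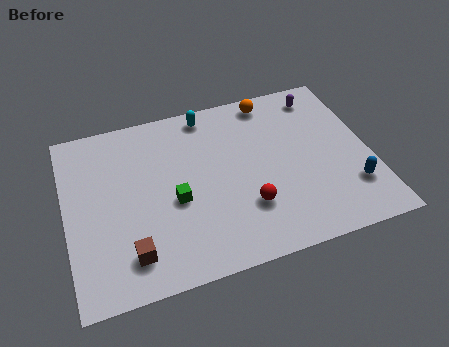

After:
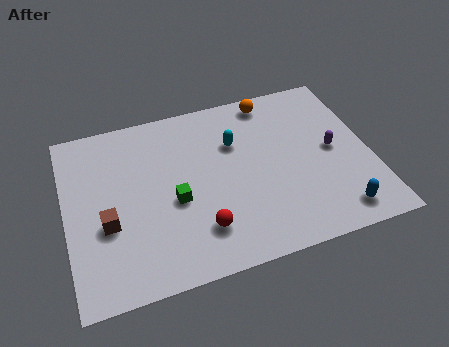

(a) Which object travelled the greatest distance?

the purple capsule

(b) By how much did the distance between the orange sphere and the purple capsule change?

+2.2

They were about 2.3 units apart before and 4.5 after — 2.2 units further apart.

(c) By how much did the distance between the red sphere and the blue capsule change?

+1.5

The distance was about 4.8 in the first image and 6.3 in the second, so they moved 1.5 units further apart.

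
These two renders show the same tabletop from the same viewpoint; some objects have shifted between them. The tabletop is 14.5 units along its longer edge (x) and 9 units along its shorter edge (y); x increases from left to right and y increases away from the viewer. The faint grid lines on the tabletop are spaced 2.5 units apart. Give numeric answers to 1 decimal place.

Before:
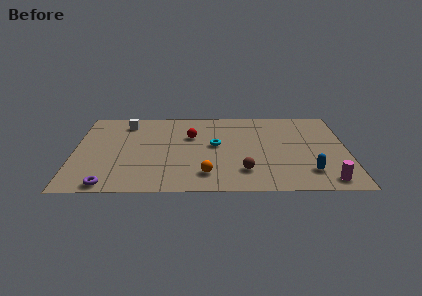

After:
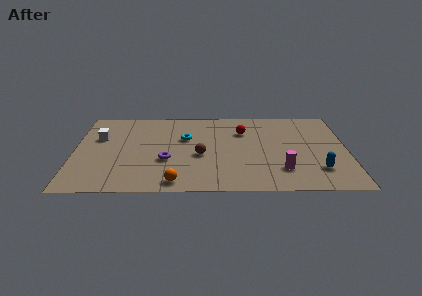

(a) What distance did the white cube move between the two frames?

2.1

The white cube moved from about (2.7, 7.4) to (1.3, 5.8), a distance of √(1.4² + 1.6²) ≈ 2.1.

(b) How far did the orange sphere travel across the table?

1.8

The orange sphere moved from about (7.0, 1.8) to (5.4, 1.0), a distance of √(1.6² + 0.8²) ≈ 1.8.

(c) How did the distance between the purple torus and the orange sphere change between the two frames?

-2.8

Before: roughly 5.2 units apart; after: 2.4. That's 2.8 units closer together.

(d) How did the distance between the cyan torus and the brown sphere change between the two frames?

-1.1

They were about 3.2 units apart before and 2.1 after — 1.1 units closer together.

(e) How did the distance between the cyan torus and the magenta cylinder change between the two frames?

-0.7

They were about 6.9 units apart before and 6.2 after — 0.7 units closer together.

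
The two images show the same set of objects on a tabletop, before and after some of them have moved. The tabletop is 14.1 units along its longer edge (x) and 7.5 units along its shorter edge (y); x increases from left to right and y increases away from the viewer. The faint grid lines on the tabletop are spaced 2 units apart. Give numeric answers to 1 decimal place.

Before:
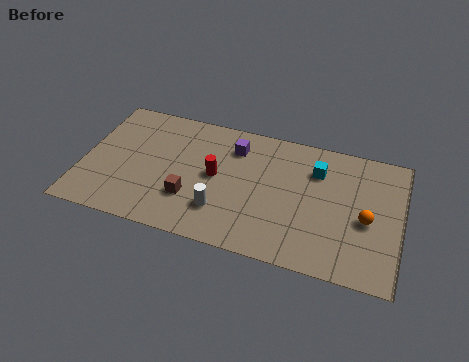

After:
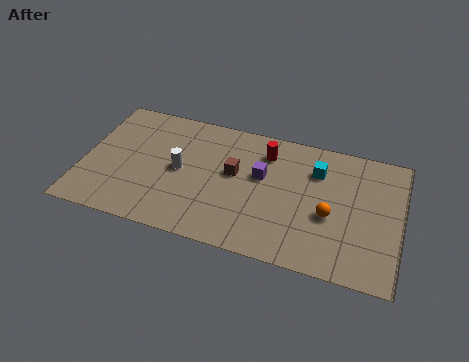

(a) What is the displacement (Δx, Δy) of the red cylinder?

(2.1, 2.0)

From the two frames, the red cylinder sits at roughly (5.9, 3.9) before and (8.0, 5.9) after.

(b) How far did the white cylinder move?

2.7

The white cylinder was near (6.3, 2.0) before and (4.3, 3.8) after, so it travelled √(2.0² + 1.8²) ≈ 2.7 units.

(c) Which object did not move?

the cyan cube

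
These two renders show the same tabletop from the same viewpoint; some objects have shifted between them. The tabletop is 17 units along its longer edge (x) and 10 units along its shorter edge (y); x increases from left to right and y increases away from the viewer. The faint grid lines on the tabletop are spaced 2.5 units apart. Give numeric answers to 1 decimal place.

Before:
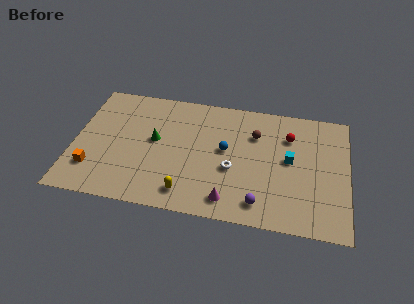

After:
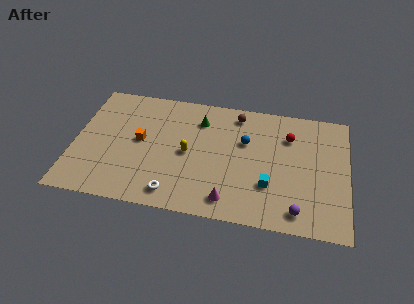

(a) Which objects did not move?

the magenta cone and the red sphere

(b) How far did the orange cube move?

4.0

The orange cube moved from about (1.3, 2.5) to (4.1, 5.3), a distance of √(2.8² + 2.8²) ≈ 4.0.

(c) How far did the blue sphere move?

1.5

From (9.4, 5.5) to (10.6, 6.4), the blue sphere covered √(1.2² + 0.9²) ≈ 1.5 units.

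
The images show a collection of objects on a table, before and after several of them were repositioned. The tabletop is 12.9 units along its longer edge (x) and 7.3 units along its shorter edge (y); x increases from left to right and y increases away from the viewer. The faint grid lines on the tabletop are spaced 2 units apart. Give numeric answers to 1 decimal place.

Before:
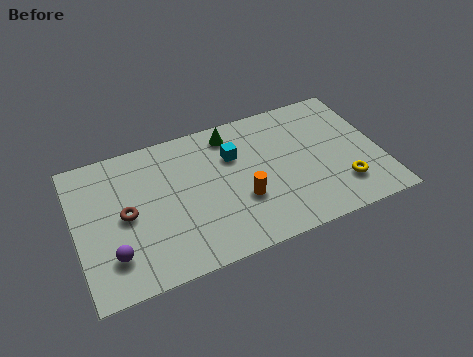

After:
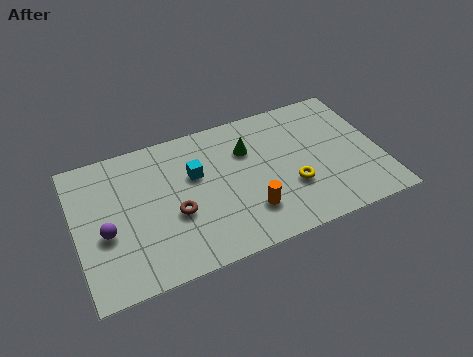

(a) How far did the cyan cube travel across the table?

1.7

The cyan cube moved from about (6.8, 5.0) to (5.1, 4.6), a distance of √(1.7² + 0.4²) ≈ 1.7.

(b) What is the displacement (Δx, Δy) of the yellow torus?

(-2.1, 0.7)

The yellow torus started near (11.1, 1.8) and ended near (9.0, 2.5).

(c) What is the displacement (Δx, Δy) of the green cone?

(0.6, -1.1)

The green cone was at about (6.8, 6.2) and moved to about (7.4, 5.1).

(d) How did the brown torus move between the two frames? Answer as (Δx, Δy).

(2.0, -0.7)

From the two frames, the brown torus sits at roughly (2.1, 3.6) before and (4.1, 2.9) after.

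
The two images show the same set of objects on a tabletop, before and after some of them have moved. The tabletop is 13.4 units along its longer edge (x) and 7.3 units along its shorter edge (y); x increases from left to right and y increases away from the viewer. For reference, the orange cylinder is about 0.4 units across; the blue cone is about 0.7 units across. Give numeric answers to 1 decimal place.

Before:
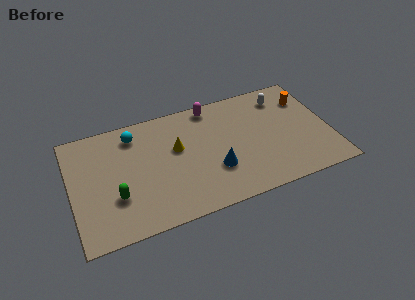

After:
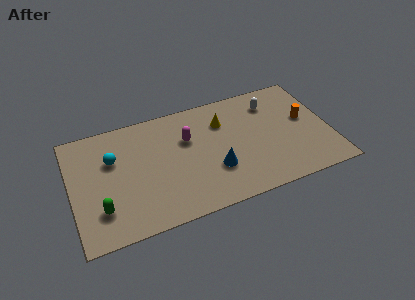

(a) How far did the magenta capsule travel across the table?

2.2

The magenta capsule moved from about (7.5, 6.5) to (6.1, 4.8), a distance of √(1.4² + 1.7²) ≈ 2.2.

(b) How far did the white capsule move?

0.6

The white capsule moved from about (11.2, 5.9) to (10.6, 5.7), a distance of √(0.6² + 0.2²) ≈ 0.6.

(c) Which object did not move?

the blue cone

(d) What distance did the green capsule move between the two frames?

0.9

The green capsule moved from about (2.2, 2.4) to (1.4, 1.9), a distance of √(0.8² + 0.5²) ≈ 0.9.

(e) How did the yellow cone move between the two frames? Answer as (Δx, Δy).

(2.5, 0.9)

From the two frames, the yellow cone sits at roughly (5.5, 4.4) before and (8.0, 5.3) after.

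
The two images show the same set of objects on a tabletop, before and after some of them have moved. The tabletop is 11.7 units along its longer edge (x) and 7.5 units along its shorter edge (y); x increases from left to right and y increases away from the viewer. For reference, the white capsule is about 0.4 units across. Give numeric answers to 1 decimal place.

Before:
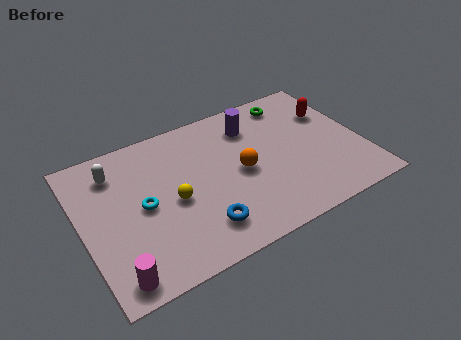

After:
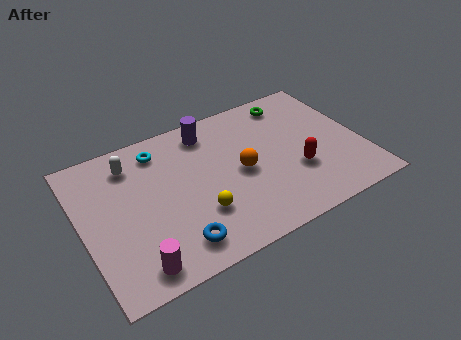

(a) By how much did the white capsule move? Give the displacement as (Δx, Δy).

(0.7, 0.1)

The white capsule started near (1.6, 5.9) and ended near (2.3, 6.0).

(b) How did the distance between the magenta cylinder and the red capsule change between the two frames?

-3.4

They were about 10.6 units apart before and 7.2 after — 3.4 units closer together.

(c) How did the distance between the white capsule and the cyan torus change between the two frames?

-1.2

Before: roughly 2.4 units apart; after: 1.2. That's 1.2 units closer together.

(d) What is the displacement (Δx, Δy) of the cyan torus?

(1.0, 2.5)

From the two frames, the cyan torus sits at roughly (2.5, 3.7) before and (3.5, 6.2) after.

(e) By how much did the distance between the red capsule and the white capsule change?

-1.8

Before: roughly 9.1 units apart; after: 7.3. That's 1.8 units closer together.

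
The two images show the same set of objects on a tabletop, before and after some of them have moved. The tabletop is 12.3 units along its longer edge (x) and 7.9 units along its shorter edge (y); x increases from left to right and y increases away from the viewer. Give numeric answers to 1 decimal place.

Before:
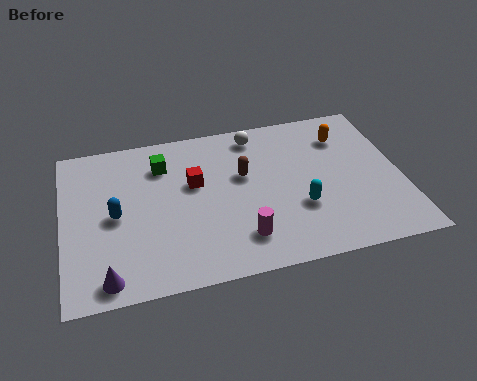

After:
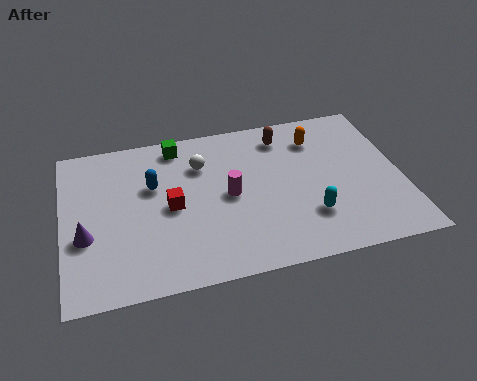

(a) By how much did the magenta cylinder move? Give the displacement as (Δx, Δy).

(-0.3, 2.2)

The magenta cylinder was at about (6.3, 1.7) and moved to about (6.0, 3.9).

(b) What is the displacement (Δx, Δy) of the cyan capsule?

(0.3, -0.5)

The cyan capsule was at about (8.5, 2.7) and moved to about (8.8, 2.2).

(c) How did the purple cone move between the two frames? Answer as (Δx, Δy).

(-0.7, 2.1)

The purple cone started near (1.5, 0.9) and ended near (0.8, 3.0).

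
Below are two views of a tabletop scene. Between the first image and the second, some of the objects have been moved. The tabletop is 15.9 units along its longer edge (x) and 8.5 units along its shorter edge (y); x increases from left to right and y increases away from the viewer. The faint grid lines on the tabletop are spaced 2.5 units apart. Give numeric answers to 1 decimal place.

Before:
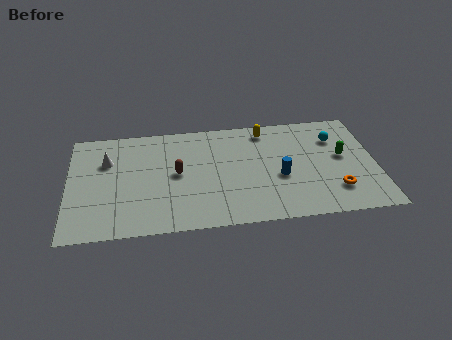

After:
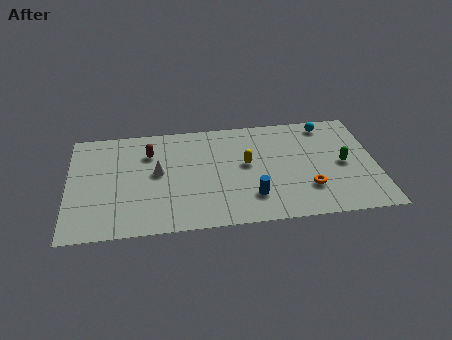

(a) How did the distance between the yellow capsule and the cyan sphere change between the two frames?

+1.3

They were about 3.8 units apart before and 5.1 after — 1.3 units further apart.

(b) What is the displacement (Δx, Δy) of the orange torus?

(-1.4, 0.3)

The orange torus was at about (13.7, 2.1) and moved to about (12.3, 2.4).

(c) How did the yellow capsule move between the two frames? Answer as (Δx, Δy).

(-1.1, -2.6)

From the two frames, the yellow capsule sits at roughly (10.3, 7.3) before and (9.2, 4.7) after.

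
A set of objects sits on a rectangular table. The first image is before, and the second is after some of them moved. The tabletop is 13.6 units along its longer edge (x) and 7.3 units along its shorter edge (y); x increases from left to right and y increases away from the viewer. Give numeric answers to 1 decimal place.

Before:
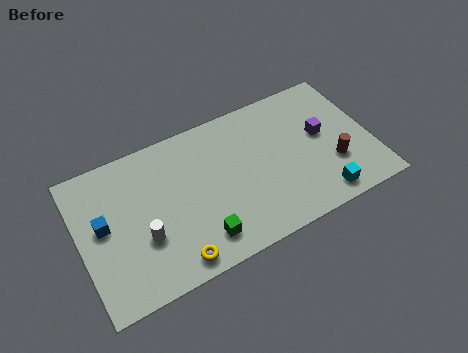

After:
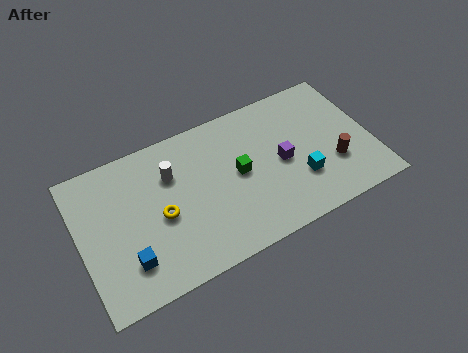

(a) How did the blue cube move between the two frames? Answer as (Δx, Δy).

(0.9, -2.2)

The blue cube was at about (1.1, 4.0) and moved to about (2.0, 1.8).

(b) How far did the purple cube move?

2.1

From (11.4, 4.1) to (9.4, 3.5), the purple cube covered √(2.0² + 0.6²) ≈ 2.1 units.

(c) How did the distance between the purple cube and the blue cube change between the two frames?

-2.7

Before: roughly 10.3 units apart; after: 7.6. That's 2.7 units closer together.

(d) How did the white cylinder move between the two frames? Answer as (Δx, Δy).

(1.6, 2.5)

The white cylinder was at about (2.8, 2.6) and moved to about (4.4, 5.1).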